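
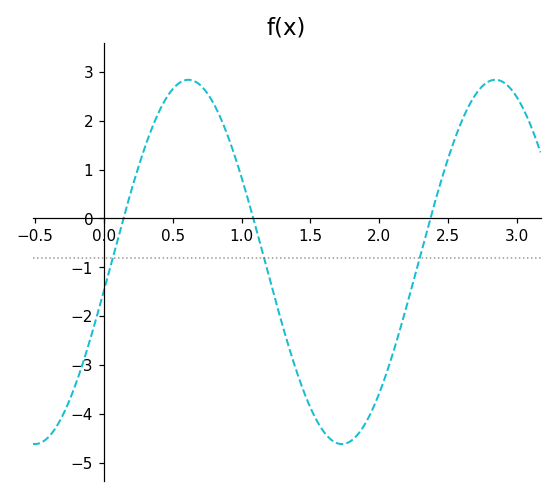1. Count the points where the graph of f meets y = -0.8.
3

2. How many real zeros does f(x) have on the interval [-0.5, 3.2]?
3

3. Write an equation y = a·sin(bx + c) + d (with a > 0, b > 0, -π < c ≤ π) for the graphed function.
y = 3.73sin(2.82x - 0.16) - 0.89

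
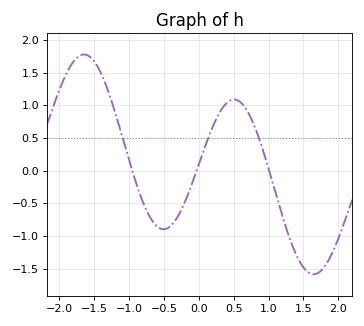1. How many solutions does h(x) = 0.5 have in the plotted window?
3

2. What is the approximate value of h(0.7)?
0.9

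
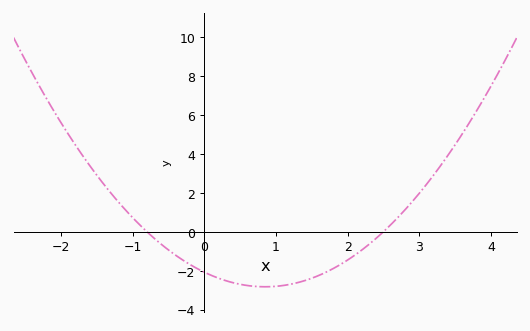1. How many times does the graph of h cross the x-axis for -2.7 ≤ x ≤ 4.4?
2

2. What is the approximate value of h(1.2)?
-2.8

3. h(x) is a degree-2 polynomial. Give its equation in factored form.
y = 1.04(x + 0.8)(x - 2.5)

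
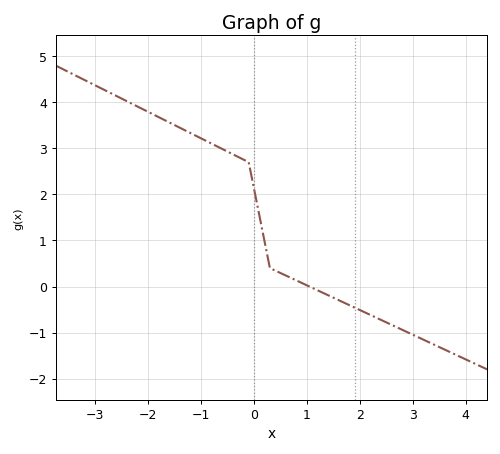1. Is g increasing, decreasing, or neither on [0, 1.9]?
decreasing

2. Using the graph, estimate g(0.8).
0.1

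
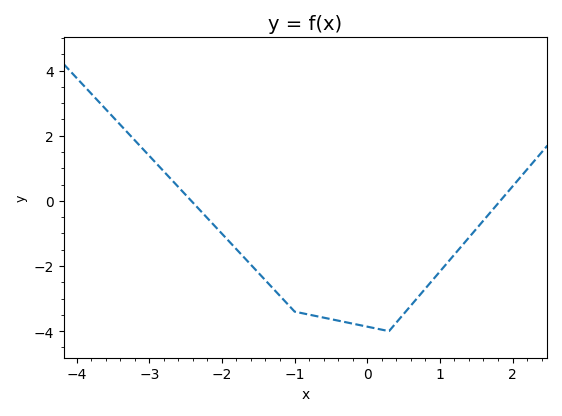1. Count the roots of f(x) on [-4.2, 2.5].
2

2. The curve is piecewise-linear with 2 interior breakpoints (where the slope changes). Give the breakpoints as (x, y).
(-1, -3.4); (0.3, -4)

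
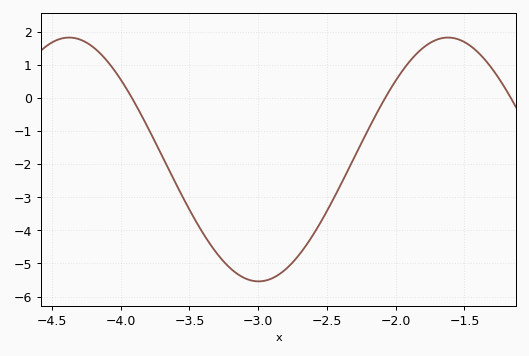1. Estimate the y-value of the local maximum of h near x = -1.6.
1.8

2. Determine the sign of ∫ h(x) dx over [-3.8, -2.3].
negative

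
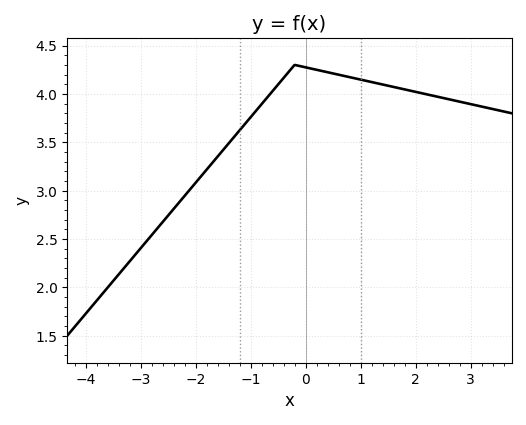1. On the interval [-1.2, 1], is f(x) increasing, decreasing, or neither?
neither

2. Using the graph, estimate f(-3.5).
2.05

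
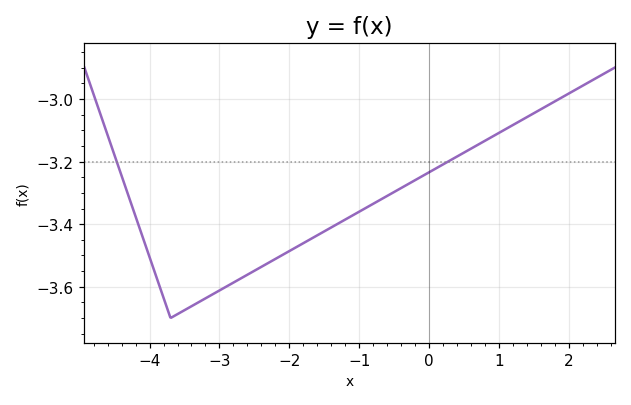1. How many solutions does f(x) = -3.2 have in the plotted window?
2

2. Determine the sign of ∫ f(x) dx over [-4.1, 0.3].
negative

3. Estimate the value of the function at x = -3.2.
-3.64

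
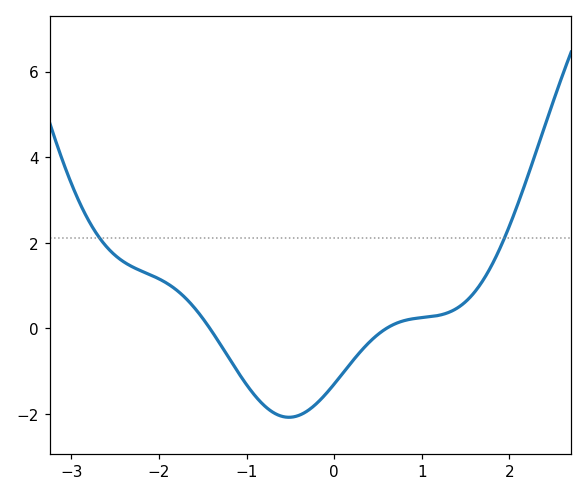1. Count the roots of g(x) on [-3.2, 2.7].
2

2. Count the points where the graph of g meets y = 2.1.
2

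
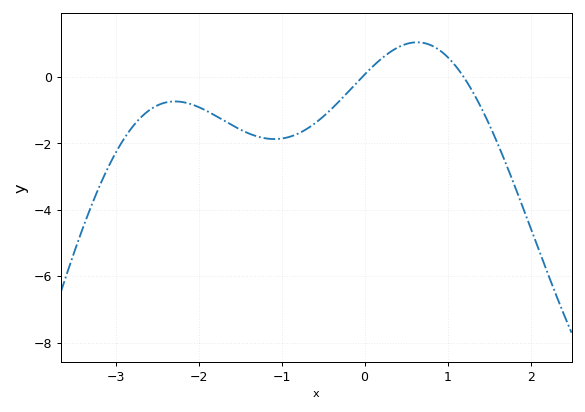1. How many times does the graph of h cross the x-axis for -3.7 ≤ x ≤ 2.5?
2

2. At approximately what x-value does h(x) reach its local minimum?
-1.1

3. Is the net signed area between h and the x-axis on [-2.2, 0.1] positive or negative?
negative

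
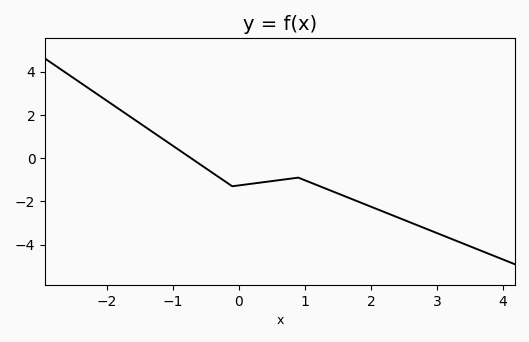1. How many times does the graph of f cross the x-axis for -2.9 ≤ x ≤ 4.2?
1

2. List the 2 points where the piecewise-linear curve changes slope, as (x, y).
(-0.1, -1.3); (0.9, -0.9)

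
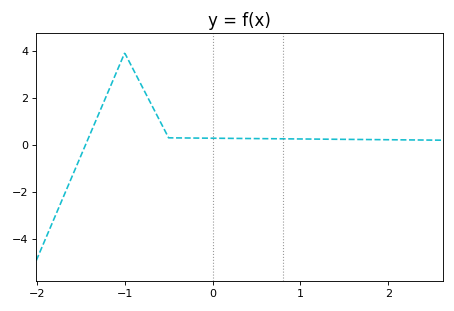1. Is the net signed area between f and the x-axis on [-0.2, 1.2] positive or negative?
positive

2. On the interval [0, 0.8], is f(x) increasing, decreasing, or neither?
decreasing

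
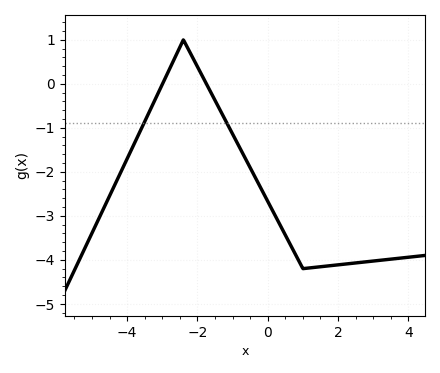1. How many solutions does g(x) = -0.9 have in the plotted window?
2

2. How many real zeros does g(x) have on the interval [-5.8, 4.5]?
2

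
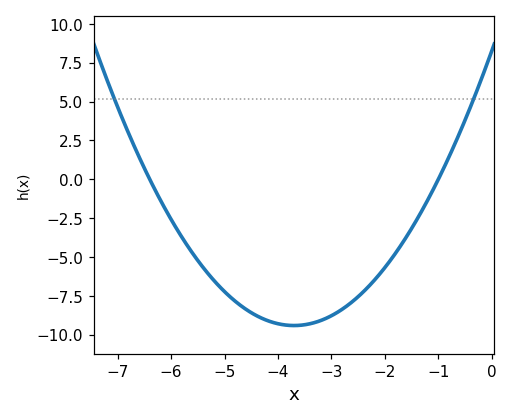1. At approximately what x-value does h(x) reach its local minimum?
-3.7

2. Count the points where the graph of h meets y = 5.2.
2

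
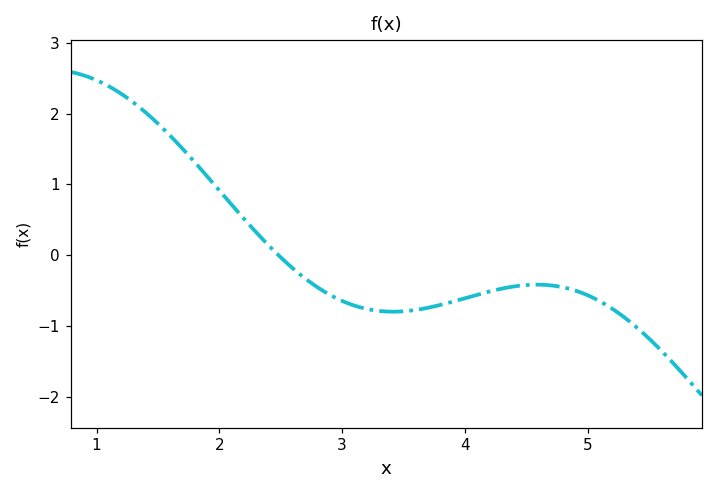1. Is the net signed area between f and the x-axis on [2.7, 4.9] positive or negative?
negative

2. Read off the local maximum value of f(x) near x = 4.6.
-0.4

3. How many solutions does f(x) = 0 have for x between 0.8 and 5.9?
1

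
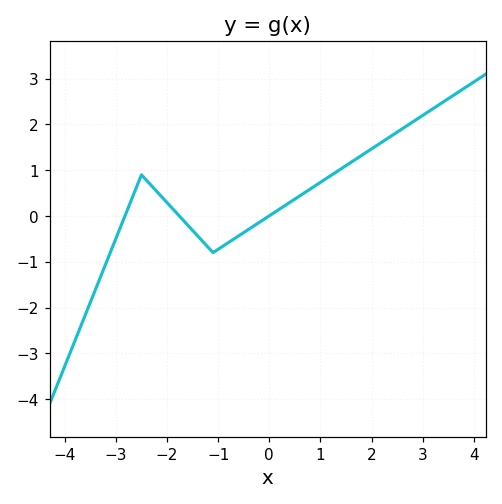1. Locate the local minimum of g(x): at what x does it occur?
-1.2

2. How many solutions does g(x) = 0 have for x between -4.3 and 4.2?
3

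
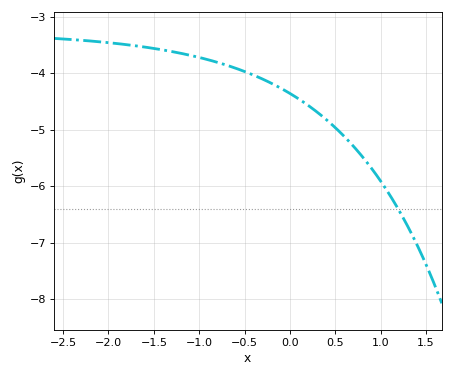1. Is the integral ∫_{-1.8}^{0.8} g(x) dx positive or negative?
negative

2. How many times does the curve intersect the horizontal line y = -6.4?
1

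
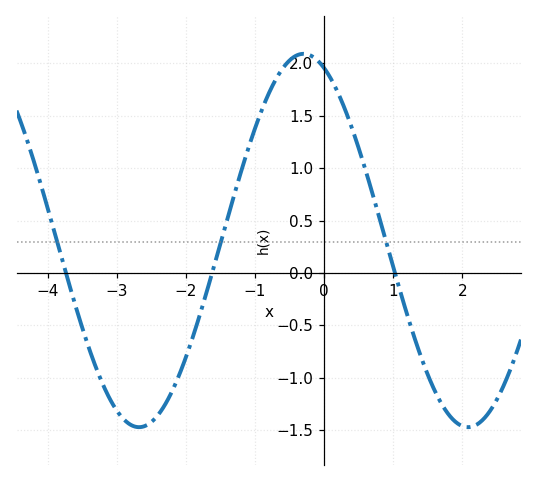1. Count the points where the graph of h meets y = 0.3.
3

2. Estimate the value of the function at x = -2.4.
-1.35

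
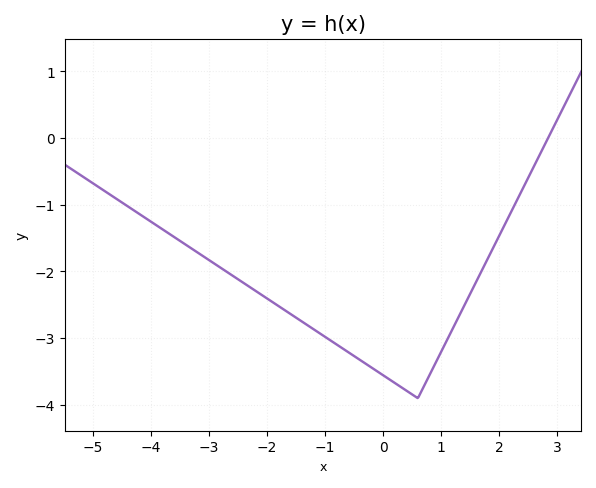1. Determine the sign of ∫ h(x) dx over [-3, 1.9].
negative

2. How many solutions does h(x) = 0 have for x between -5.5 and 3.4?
1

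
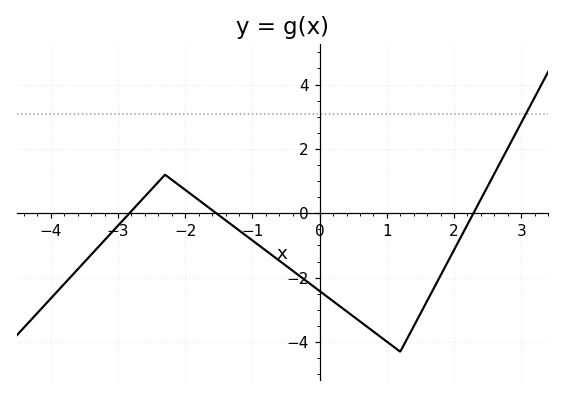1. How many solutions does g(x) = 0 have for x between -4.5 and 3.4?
3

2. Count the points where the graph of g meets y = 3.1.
1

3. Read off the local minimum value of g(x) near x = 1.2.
-4.3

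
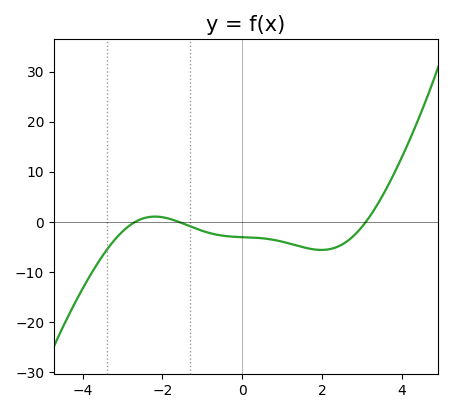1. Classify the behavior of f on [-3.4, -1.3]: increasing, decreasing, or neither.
neither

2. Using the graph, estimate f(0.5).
-3.31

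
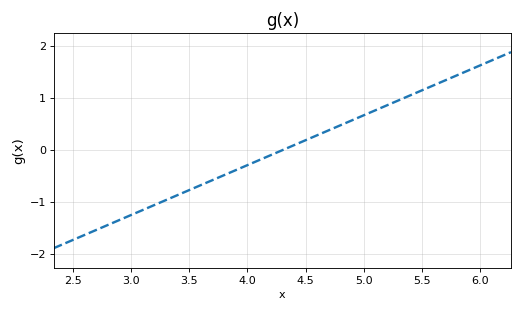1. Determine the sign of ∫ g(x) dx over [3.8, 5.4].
positive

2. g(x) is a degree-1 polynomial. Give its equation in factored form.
y = 0.96(x - 4.3)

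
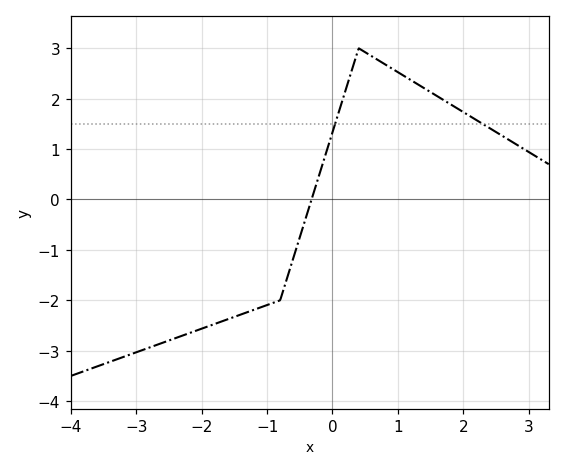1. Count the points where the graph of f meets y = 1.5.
2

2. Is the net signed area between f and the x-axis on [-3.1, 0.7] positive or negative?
negative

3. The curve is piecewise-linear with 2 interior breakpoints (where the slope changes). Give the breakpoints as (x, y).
(-0.8, -2); (0.4, 3)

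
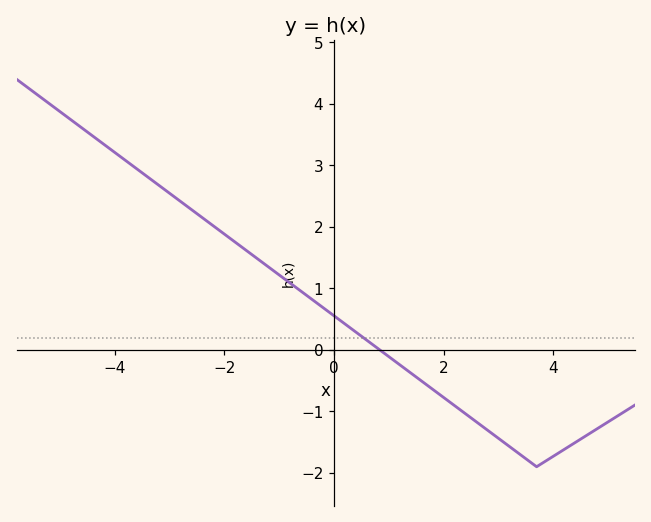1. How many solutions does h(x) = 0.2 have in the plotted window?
1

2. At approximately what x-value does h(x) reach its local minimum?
3.8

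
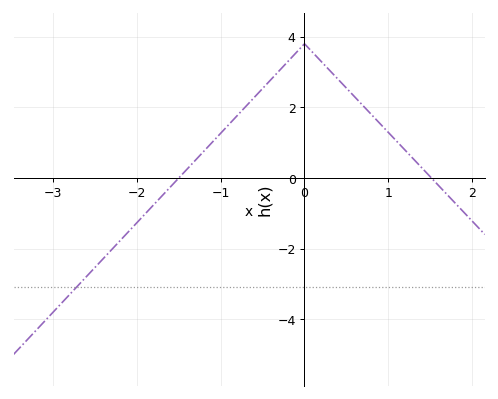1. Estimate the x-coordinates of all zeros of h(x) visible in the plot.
-1.5, 1.51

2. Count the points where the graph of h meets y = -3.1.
1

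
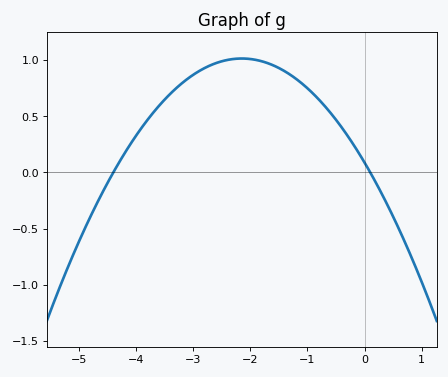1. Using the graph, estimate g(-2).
1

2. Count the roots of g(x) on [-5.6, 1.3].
2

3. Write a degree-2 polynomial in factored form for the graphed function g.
y = -0.2(x + 4.4)(x - 0.1)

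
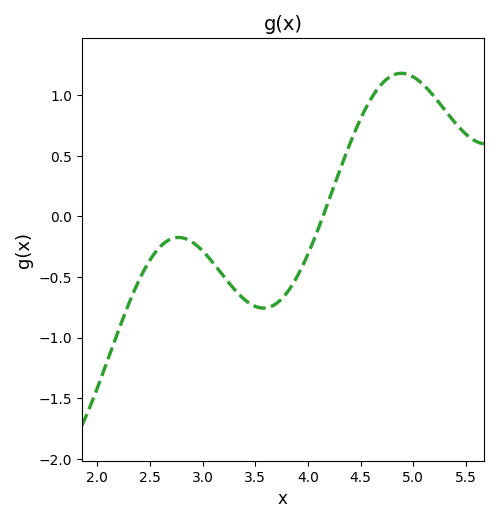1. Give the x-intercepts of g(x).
4.14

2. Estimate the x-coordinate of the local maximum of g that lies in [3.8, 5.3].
4.89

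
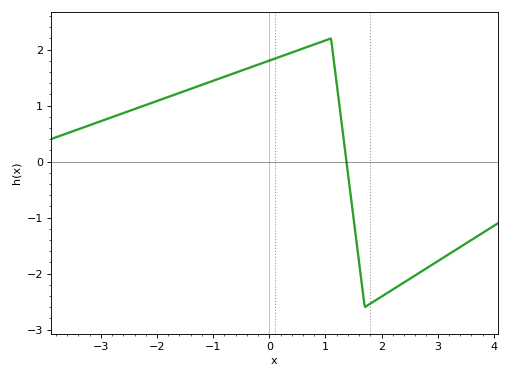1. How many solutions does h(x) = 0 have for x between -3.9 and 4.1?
1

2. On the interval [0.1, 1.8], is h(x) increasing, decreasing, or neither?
neither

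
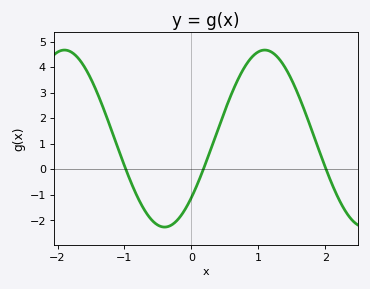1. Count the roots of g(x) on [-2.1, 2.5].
3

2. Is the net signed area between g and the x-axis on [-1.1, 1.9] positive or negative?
positive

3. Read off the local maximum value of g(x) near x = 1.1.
4.67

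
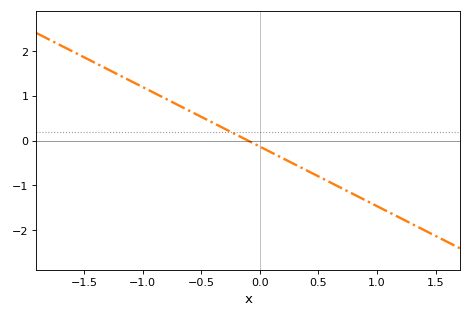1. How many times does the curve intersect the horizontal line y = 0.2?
1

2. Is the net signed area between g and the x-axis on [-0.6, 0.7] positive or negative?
negative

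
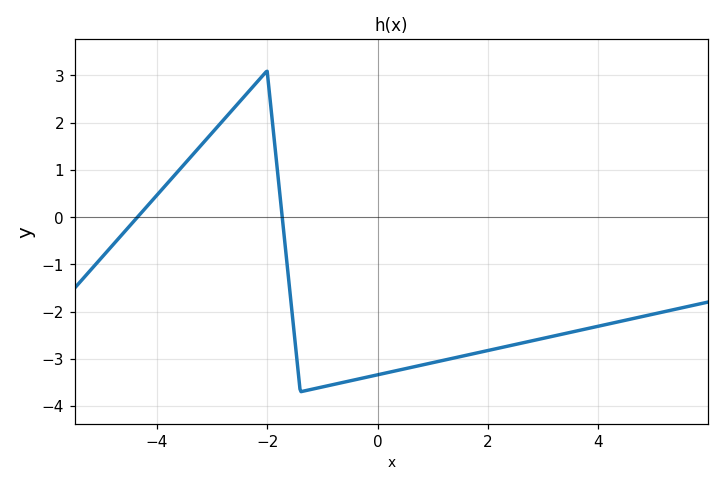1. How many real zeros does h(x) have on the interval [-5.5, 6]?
2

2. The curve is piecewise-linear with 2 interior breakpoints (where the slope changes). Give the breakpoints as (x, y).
(-2, 3.1); (-1.4, -3.7)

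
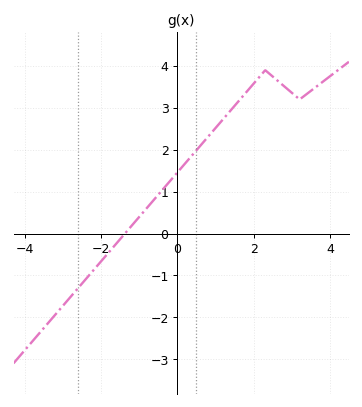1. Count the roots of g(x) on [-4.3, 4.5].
1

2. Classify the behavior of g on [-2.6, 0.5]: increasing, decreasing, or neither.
increasing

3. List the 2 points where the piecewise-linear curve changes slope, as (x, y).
(2.3, 3.9); (3.2, 3.2)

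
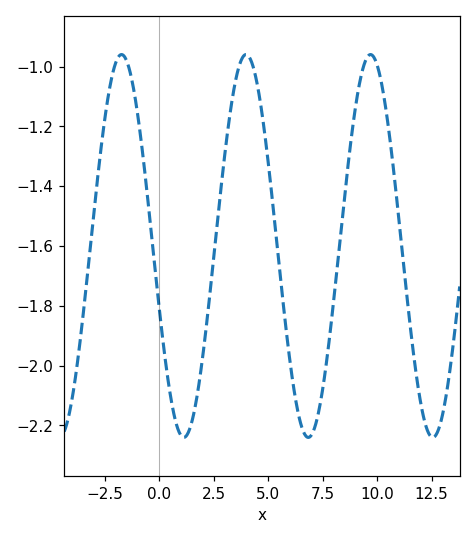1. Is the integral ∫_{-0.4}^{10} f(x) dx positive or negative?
negative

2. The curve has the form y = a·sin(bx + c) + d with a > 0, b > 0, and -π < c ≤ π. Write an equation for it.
y = 0.64sin(1.1x - 2.81) - 1.6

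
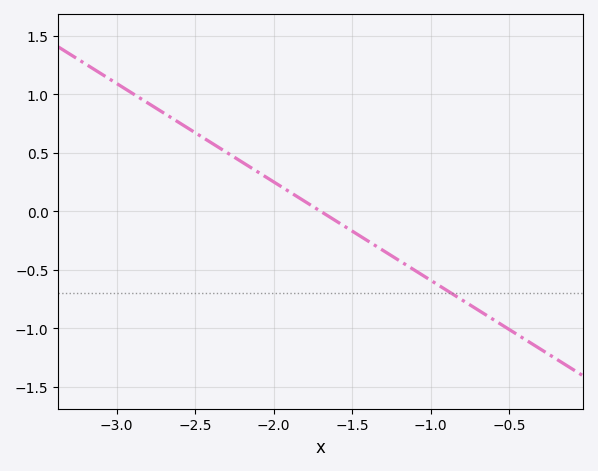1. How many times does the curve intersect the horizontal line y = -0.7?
1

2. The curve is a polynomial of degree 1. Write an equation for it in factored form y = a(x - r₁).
y = -0.84(x + 1.7)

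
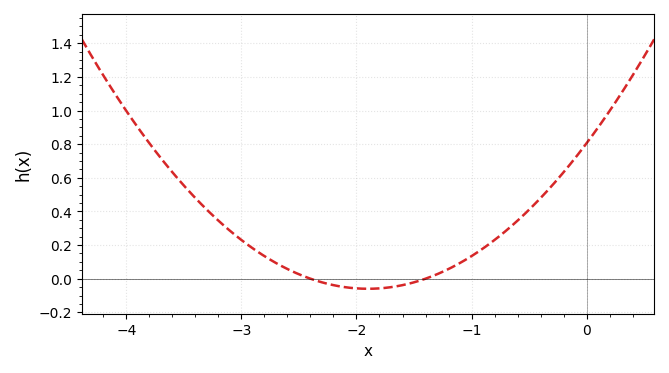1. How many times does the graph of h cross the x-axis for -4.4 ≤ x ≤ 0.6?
2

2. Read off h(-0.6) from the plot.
0.346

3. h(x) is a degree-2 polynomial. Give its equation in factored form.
y = 0.24(x + 2.4)(x + 1.4)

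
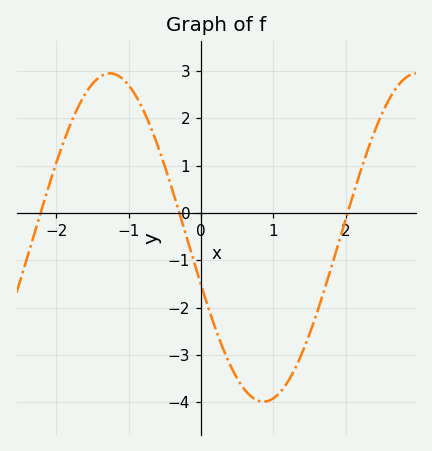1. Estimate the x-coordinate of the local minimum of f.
0.865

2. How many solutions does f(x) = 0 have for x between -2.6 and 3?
3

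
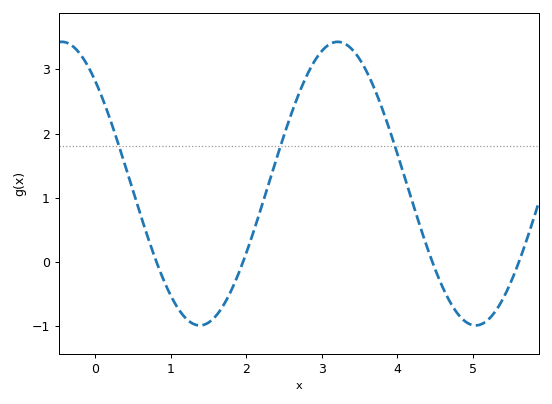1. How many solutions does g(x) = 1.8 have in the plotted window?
3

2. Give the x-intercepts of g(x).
0.81, 1.96, 4.46, 5.61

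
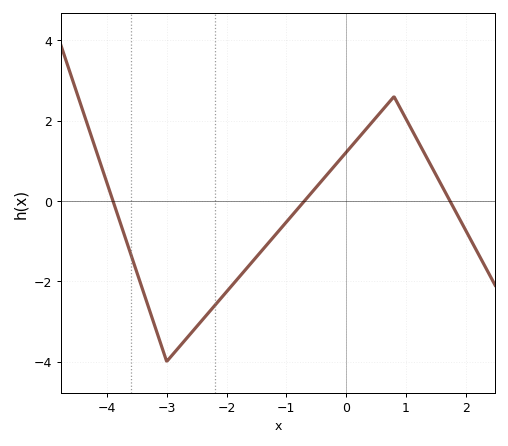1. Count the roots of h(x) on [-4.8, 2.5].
3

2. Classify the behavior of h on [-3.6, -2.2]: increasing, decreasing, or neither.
neither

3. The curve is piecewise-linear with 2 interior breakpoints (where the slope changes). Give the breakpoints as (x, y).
(-3, -4); (0.8, 2.6)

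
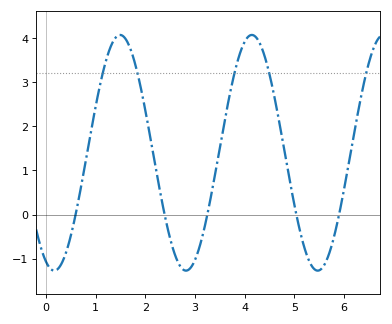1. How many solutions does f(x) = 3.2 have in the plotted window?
5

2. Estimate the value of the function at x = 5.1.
-0.3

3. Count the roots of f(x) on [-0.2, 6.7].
5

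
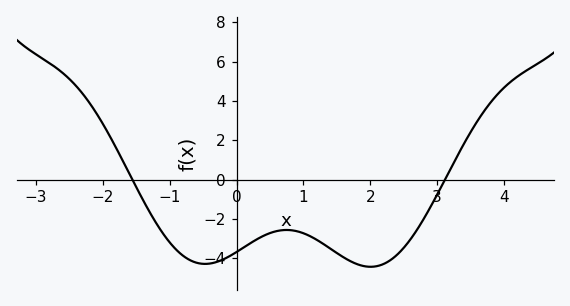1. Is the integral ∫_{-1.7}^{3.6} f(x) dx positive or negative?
negative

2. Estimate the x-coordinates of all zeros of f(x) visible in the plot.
-1.56, 3.12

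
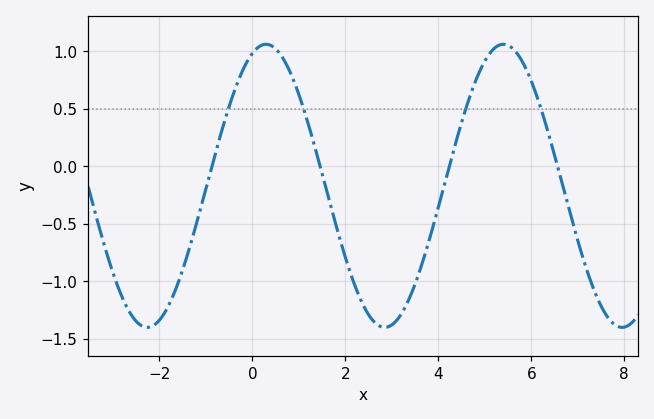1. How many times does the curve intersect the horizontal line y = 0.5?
4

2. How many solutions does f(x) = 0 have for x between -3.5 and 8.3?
4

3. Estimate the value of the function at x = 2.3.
-1.15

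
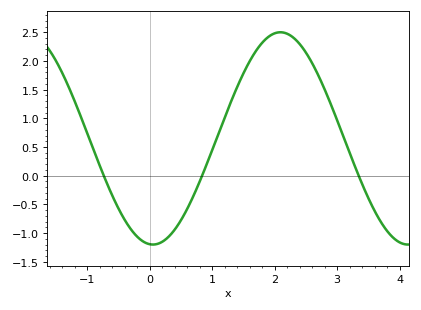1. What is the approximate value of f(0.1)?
-1.2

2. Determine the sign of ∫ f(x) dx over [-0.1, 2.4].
positive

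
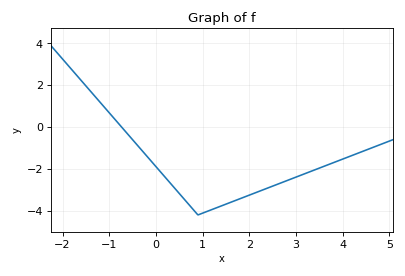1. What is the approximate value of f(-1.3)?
1.45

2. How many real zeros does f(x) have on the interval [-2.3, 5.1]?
1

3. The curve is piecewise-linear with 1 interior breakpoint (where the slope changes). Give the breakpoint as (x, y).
(0.9, -4.2)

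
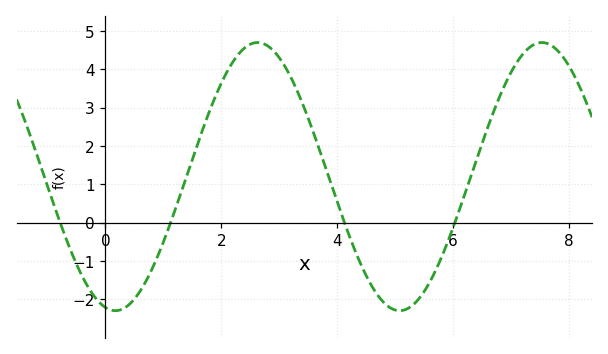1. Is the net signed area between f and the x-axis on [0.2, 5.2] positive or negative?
positive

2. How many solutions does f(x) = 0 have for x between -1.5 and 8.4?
4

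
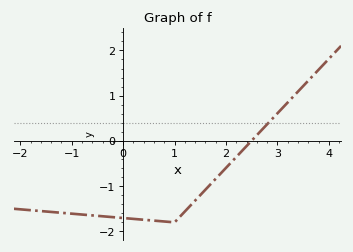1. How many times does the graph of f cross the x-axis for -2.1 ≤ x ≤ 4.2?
1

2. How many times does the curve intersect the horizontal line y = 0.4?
1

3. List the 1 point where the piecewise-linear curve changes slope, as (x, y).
(1, -1.8)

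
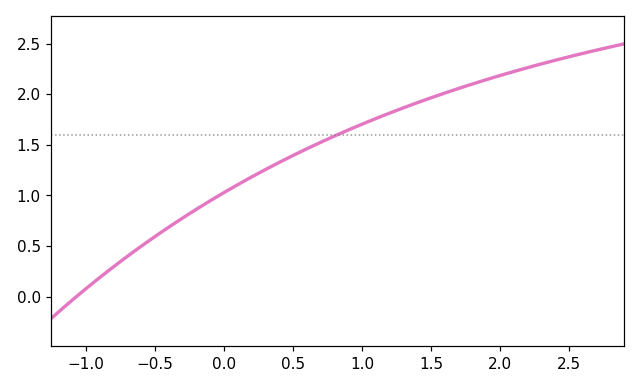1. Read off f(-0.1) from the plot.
0.949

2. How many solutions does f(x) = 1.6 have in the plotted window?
1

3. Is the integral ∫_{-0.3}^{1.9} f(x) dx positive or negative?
positive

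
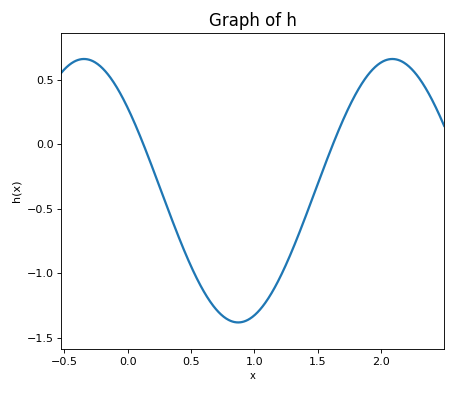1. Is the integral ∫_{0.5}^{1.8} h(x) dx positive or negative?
negative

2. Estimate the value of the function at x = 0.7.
-1.28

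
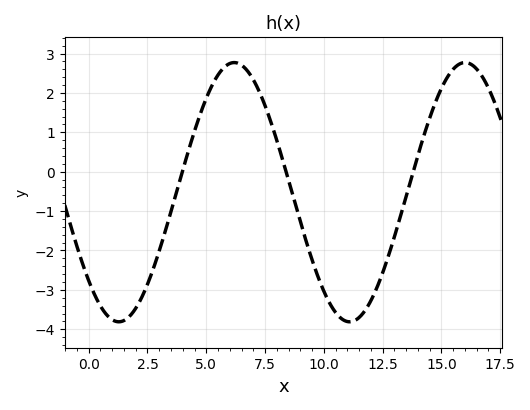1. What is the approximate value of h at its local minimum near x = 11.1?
-3.8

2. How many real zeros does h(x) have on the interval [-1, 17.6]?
3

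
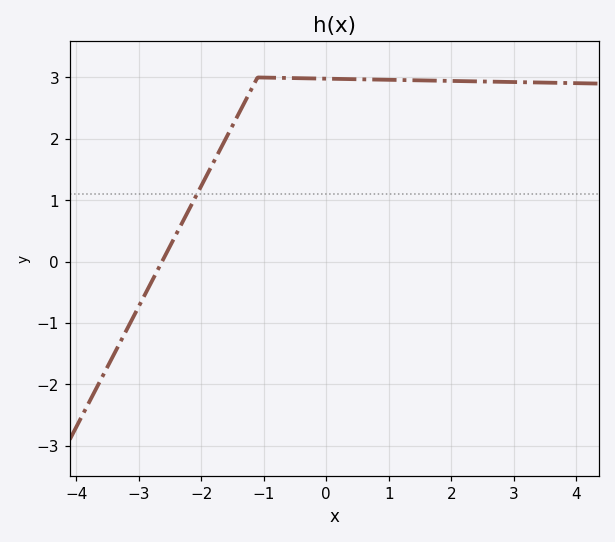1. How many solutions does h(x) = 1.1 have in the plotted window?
1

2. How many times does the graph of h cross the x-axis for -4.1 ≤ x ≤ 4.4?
1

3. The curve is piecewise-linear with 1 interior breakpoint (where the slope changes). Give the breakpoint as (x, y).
(-1.1, 3)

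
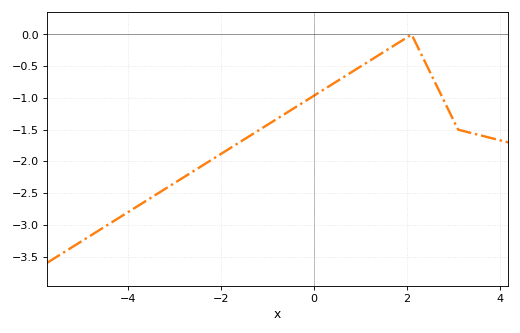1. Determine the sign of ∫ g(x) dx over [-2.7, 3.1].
negative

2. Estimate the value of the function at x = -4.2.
-2.89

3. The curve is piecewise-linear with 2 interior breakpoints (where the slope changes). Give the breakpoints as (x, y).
(2.1, 0); (3.1, -1.5)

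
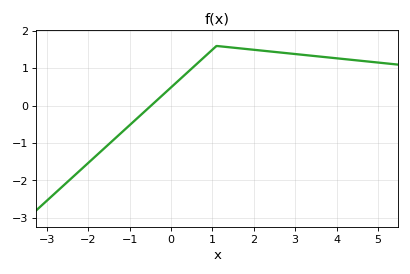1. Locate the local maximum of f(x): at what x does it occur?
1.2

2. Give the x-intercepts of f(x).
-0.4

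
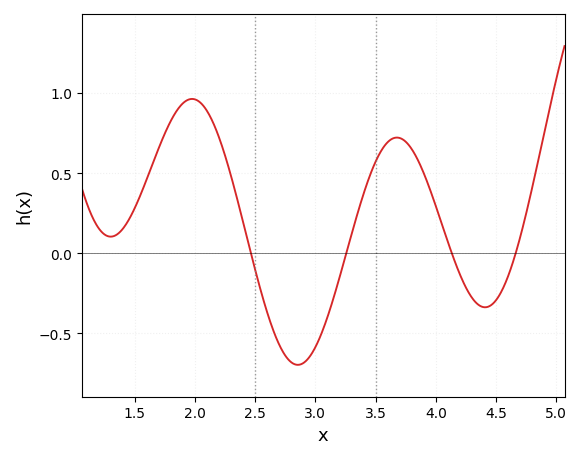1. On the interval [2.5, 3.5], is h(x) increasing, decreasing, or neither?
neither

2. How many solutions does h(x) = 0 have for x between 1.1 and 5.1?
4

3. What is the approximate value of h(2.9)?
-0.7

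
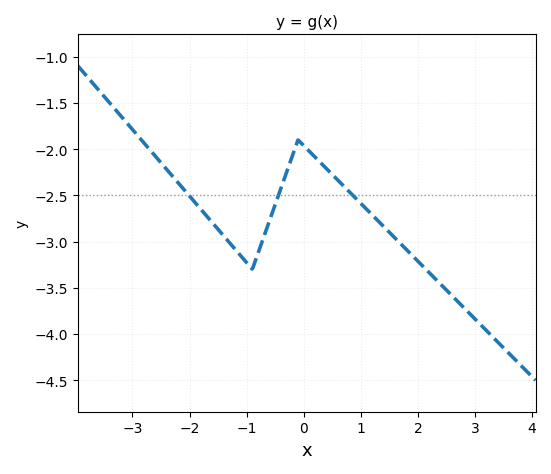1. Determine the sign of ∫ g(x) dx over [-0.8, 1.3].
negative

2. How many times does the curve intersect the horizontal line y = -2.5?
3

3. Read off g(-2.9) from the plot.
-1.86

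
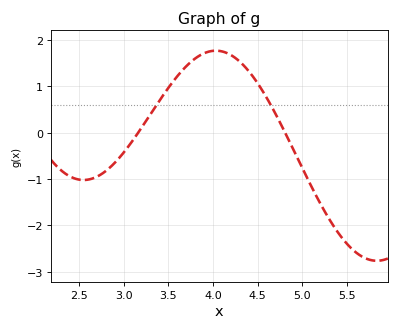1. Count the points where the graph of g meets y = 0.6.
2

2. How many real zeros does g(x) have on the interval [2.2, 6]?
2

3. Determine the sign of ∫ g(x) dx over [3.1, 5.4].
positive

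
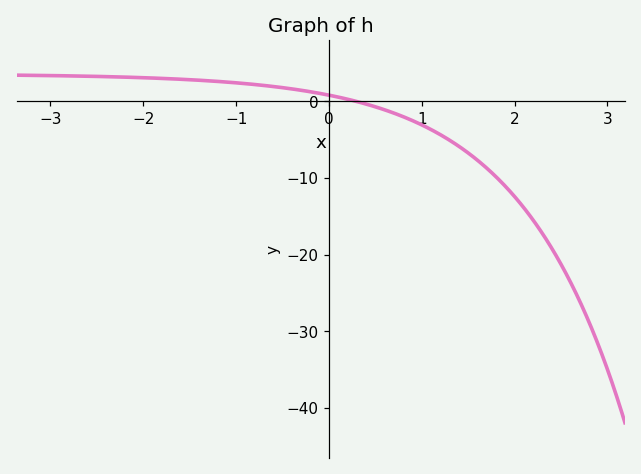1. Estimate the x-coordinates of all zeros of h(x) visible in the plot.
0.3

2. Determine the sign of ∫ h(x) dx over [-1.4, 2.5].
negative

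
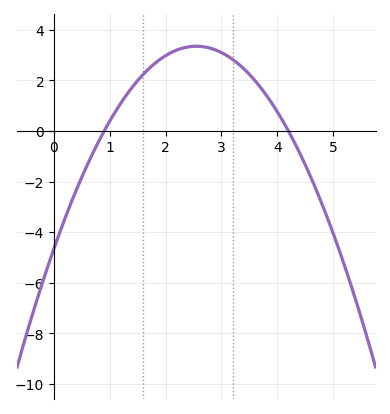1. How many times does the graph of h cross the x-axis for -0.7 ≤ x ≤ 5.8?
2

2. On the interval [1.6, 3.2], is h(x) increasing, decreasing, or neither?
neither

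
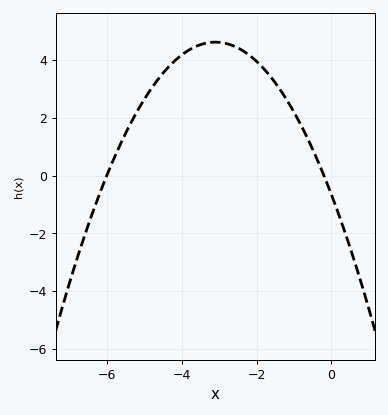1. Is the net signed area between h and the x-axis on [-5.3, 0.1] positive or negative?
positive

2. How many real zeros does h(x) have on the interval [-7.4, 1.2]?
2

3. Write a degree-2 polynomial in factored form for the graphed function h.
y = -0.55(x + 6)(x + 0.2)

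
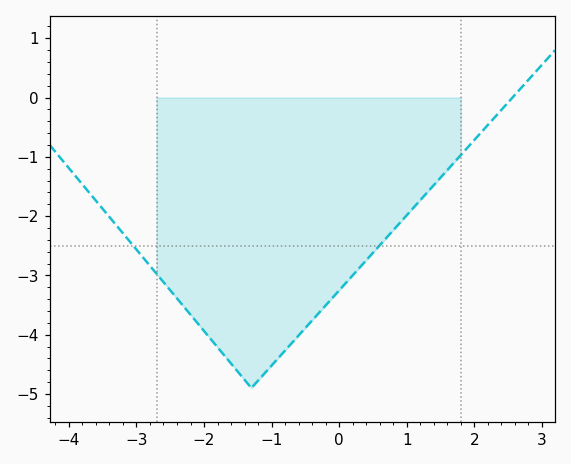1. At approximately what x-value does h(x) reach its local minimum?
-1.3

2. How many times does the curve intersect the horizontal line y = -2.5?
2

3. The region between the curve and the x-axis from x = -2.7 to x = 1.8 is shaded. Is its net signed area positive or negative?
negative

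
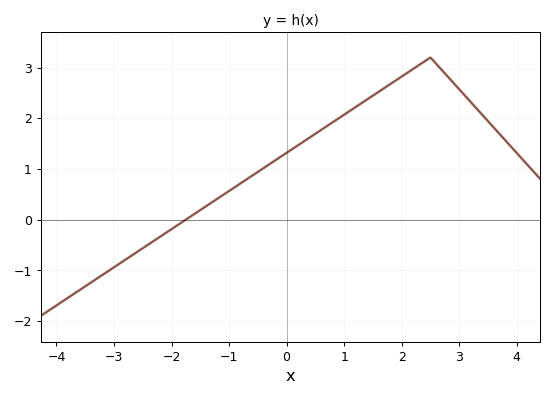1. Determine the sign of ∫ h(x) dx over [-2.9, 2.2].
positive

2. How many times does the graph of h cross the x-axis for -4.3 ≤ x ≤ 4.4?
1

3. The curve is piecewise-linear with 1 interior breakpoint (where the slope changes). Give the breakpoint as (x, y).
(2.5, 3.2)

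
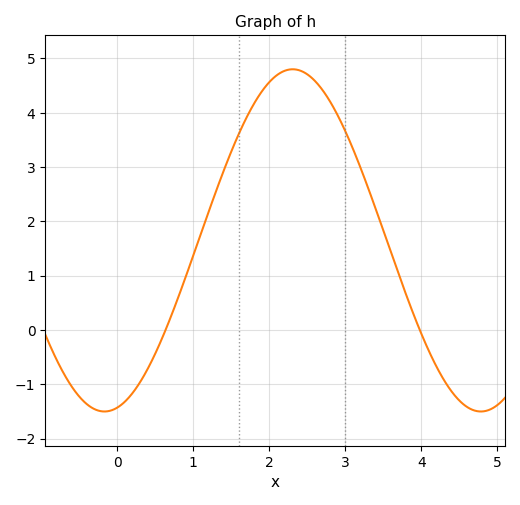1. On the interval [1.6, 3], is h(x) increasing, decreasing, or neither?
neither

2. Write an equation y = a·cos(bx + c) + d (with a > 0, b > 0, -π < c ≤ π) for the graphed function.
y = 3.15cos(1.3x - 2.9) + 1.65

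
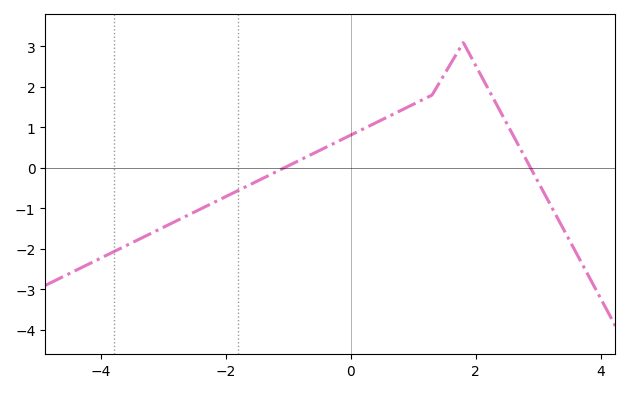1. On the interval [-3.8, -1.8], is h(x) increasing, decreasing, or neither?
increasing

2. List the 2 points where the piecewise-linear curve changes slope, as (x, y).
(1.3, 1.8); (1.8, 3.1)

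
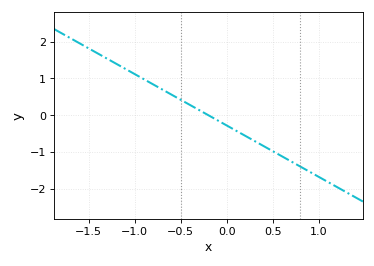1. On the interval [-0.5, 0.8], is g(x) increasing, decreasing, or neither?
decreasing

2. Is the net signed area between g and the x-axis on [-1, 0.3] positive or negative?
positive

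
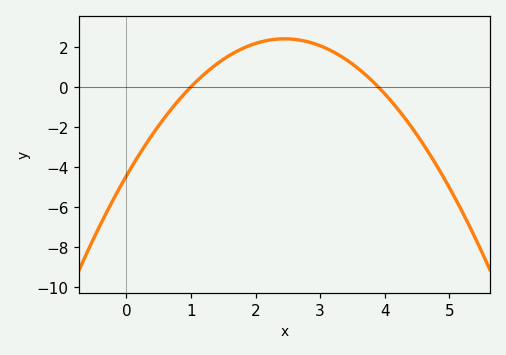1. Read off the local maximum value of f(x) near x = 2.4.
2.4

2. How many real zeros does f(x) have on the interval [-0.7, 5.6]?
2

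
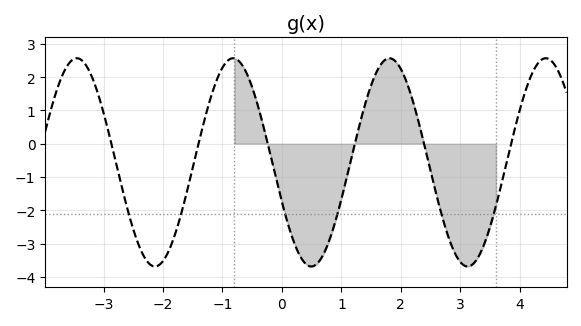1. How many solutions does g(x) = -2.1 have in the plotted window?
6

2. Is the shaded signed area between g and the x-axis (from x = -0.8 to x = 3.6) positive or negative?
negative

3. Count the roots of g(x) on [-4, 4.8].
6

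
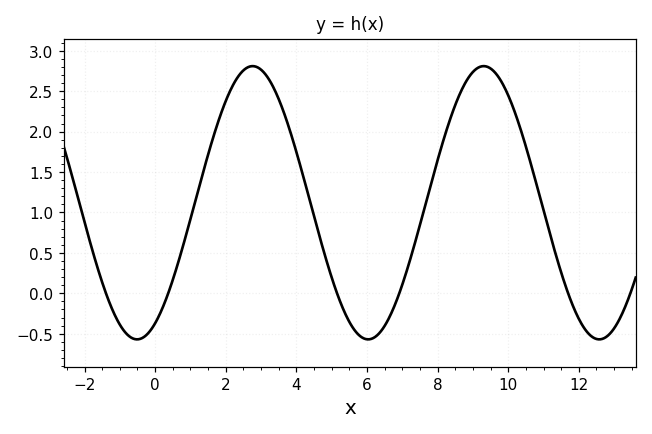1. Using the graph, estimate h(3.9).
1.9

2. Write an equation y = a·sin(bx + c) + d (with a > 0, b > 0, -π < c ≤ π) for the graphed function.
y = 1.69sin(0.96x - 1.1) + 1.12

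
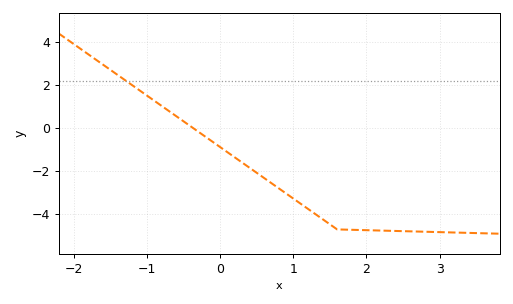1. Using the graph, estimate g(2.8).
-4.81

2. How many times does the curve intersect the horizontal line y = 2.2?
1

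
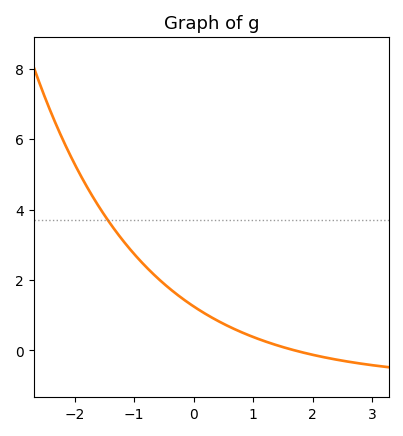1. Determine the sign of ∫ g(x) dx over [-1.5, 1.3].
positive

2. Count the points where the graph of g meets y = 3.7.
1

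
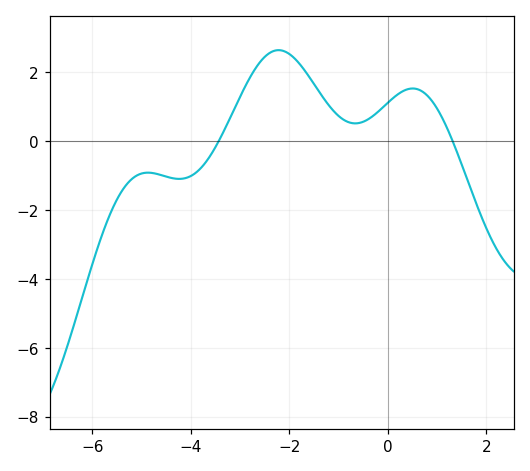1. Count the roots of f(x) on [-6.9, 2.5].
2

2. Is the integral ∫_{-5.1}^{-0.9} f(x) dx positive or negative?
positive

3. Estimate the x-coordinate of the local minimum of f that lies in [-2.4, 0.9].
-0.6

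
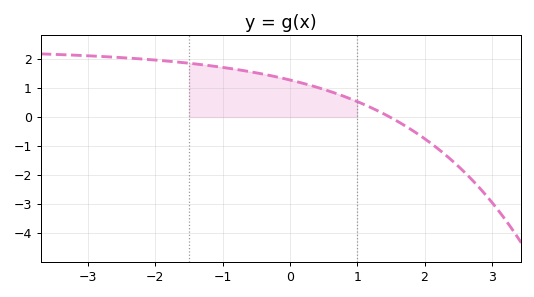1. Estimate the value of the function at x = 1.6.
-0.1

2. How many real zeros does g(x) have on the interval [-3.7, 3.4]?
1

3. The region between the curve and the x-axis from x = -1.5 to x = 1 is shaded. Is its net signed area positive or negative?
positive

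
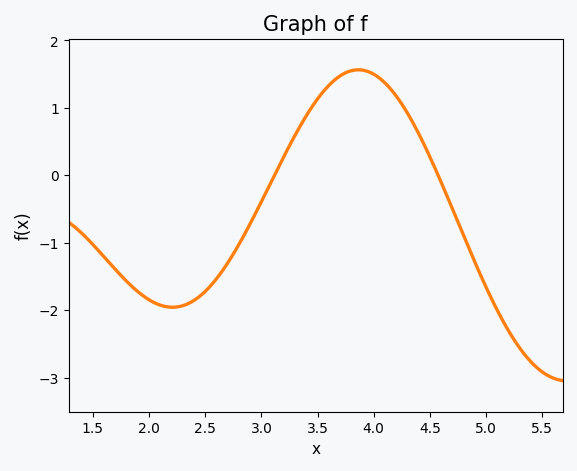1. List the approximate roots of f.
3.12, 4.57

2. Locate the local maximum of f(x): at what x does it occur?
3.86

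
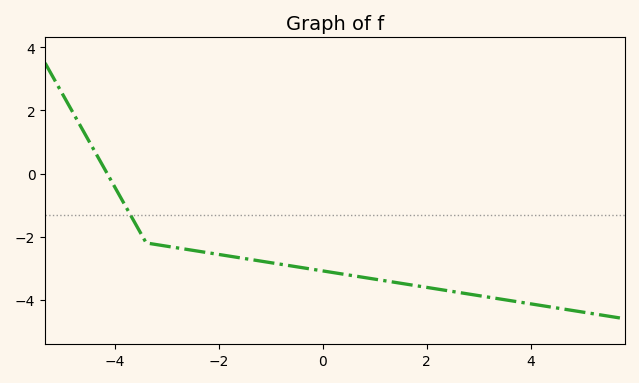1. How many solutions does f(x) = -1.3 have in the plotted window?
1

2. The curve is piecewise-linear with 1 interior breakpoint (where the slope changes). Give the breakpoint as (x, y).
(-3.4, -2.2)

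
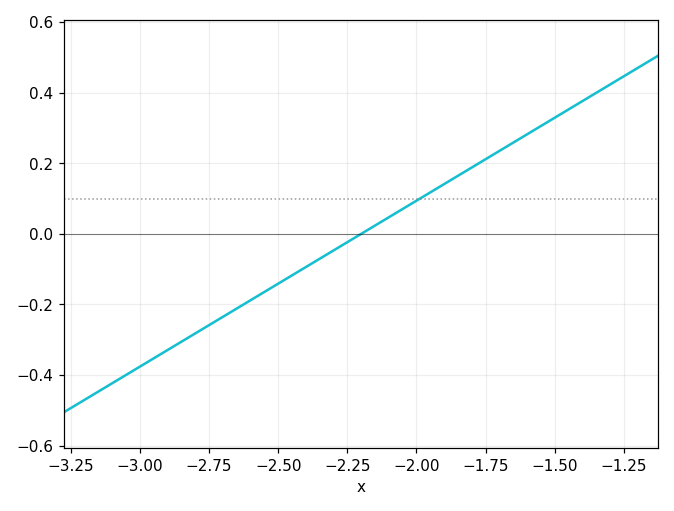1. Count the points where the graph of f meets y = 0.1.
1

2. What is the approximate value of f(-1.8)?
0.18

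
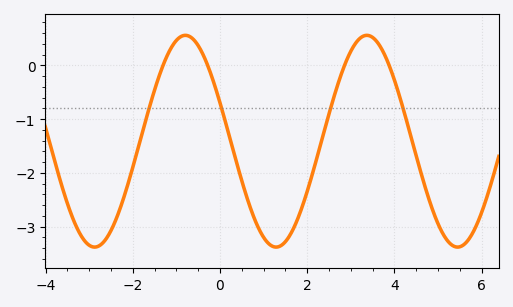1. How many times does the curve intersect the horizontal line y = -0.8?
4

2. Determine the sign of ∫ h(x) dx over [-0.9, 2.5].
negative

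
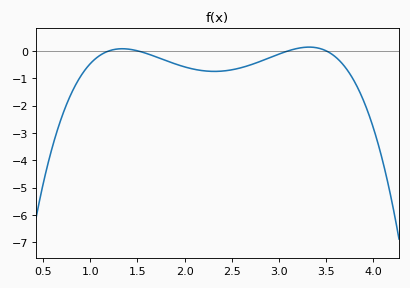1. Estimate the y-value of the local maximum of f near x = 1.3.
0.1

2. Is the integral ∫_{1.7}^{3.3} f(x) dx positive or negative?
negative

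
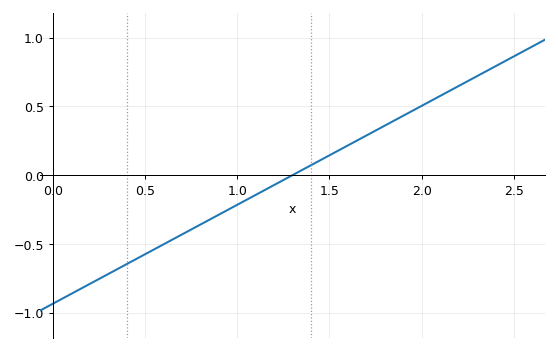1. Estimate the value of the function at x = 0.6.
-0.504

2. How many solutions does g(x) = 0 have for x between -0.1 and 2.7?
1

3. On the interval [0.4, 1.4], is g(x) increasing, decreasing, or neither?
increasing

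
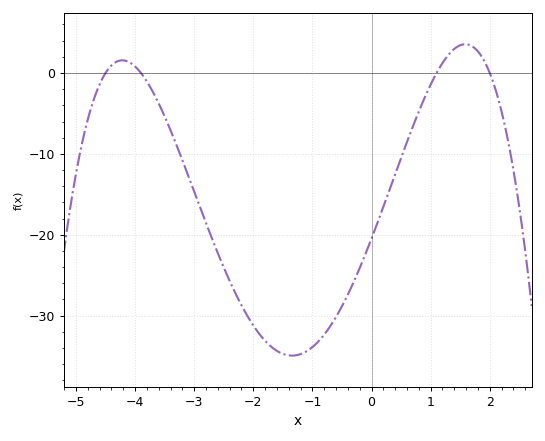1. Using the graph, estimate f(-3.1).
-13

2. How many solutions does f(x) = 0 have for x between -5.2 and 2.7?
4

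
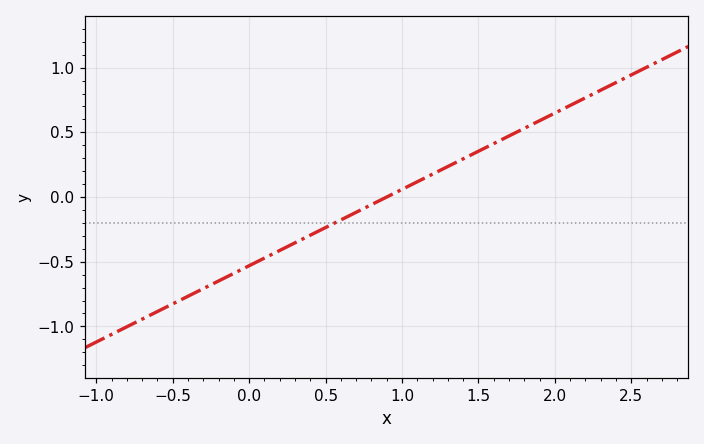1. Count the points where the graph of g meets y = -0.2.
1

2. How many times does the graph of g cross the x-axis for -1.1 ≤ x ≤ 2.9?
1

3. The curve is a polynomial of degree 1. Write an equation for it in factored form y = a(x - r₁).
y = 0.59(x - 0.9)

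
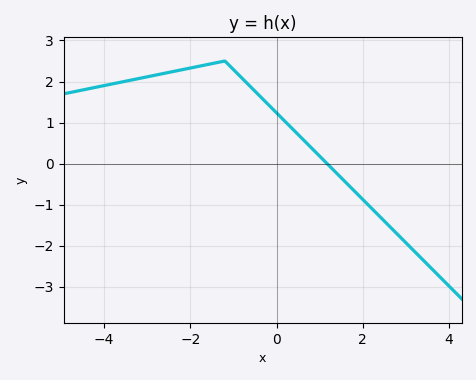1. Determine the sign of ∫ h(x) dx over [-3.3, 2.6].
positive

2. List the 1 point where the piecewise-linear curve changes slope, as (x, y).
(-1.2, 2.5)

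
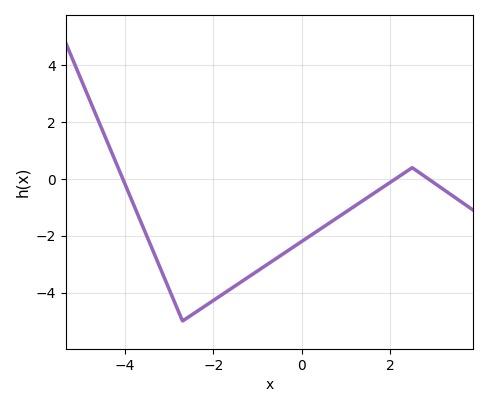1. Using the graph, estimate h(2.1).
0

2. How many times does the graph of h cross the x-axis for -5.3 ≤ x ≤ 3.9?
3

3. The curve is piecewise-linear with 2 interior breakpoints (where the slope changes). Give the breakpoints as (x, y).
(-2.7, -5); (2.5, 0.4)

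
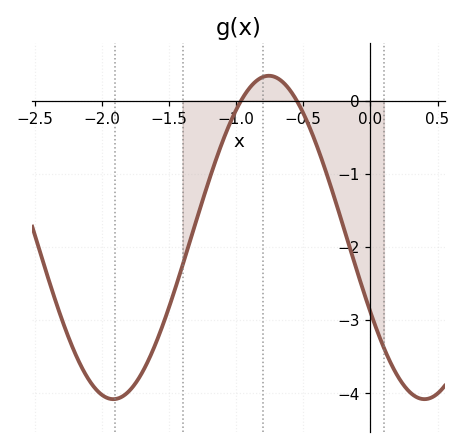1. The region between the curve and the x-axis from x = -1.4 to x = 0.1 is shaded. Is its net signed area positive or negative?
negative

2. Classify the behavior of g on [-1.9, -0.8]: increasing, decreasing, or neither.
increasing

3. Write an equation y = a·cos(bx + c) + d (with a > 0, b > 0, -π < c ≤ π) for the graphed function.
y = 2.21cos(2.71x + 2.05) - 1.87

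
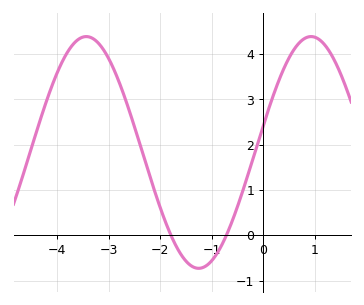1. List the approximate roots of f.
-1.8, -0.7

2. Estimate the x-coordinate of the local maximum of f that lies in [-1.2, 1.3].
0.9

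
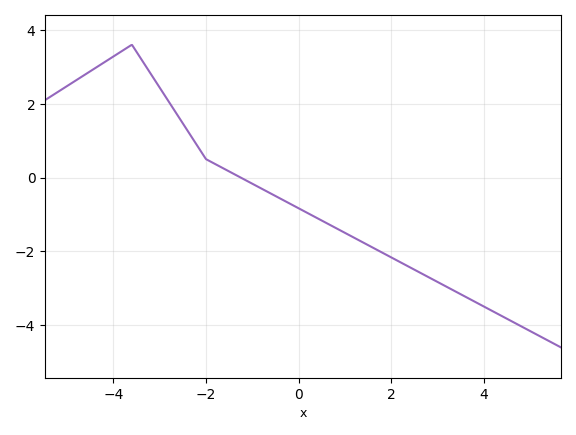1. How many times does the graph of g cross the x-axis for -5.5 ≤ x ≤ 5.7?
1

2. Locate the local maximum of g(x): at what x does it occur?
-3.6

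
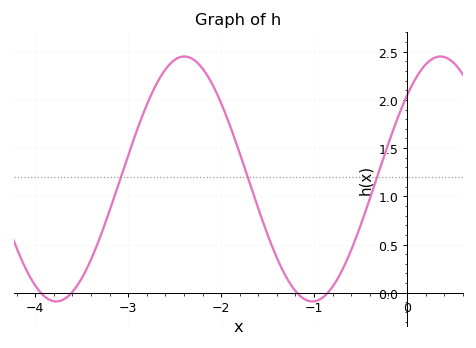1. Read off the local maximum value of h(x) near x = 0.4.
2.45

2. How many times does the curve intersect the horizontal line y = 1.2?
3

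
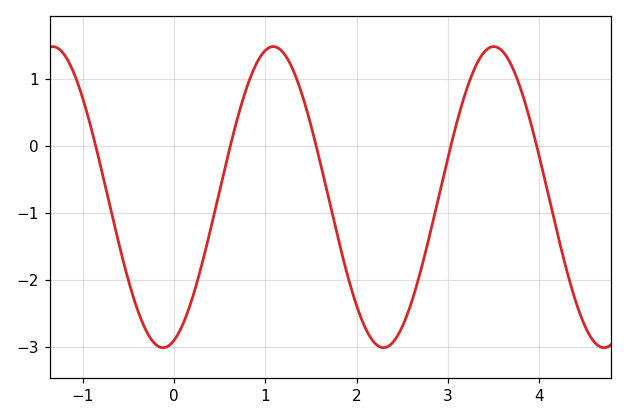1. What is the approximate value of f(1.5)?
0.305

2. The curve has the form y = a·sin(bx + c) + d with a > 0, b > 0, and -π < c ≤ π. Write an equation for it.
y = 2.25sin(2.6x - 1.25) - 0.76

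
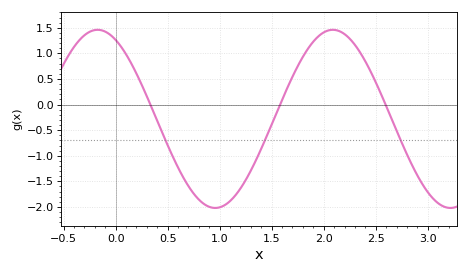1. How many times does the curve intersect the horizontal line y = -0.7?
3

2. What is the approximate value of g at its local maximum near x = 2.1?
1.46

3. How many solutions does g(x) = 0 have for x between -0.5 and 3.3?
3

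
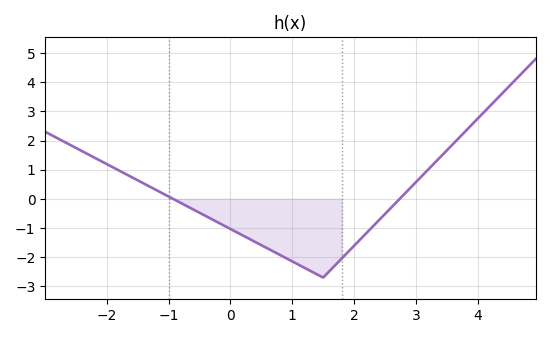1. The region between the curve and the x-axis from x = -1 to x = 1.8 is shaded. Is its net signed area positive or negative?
negative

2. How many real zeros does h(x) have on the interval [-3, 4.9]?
2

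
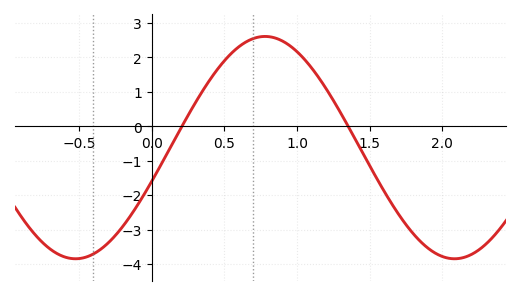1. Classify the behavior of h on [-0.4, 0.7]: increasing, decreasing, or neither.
increasing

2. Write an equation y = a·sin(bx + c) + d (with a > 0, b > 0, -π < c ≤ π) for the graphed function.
y = 3.23sin(2.4x - 0.31) - 0.62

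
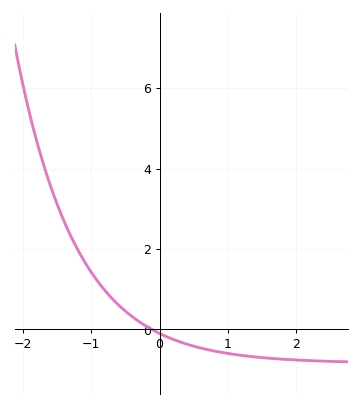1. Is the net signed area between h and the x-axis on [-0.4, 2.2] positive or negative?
negative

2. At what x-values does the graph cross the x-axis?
-0.1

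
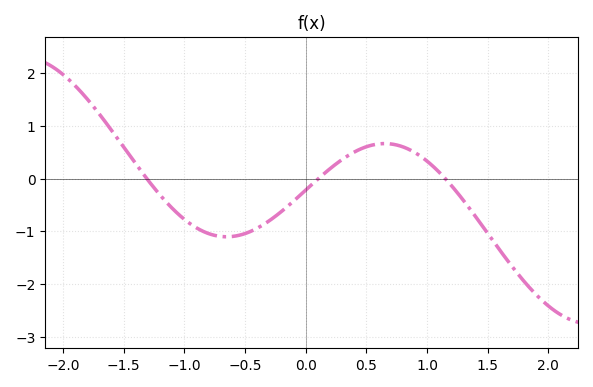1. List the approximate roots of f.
-1.3, 0.1, 1.2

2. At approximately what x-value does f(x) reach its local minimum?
-0.7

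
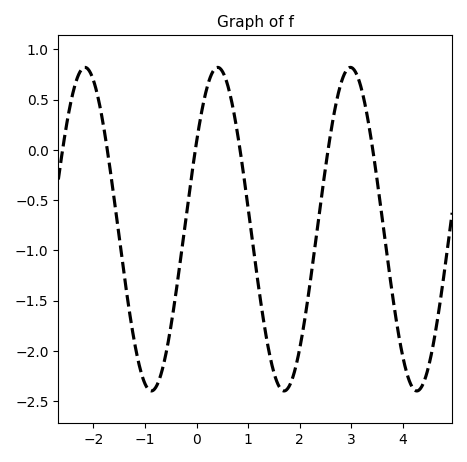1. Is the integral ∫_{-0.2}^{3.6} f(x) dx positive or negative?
negative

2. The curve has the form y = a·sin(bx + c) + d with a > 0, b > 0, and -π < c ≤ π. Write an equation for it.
y = 1.61sin(2.44x + 0.57) - 0.79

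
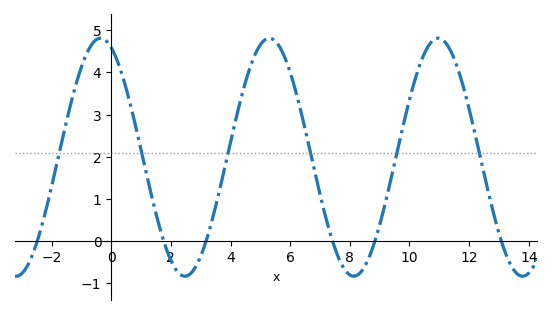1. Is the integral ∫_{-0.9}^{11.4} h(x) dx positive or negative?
positive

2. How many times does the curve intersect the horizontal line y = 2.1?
6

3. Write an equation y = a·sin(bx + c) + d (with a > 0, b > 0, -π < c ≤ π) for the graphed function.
y = 2.82sin(1.11x + 1.97) + 1.99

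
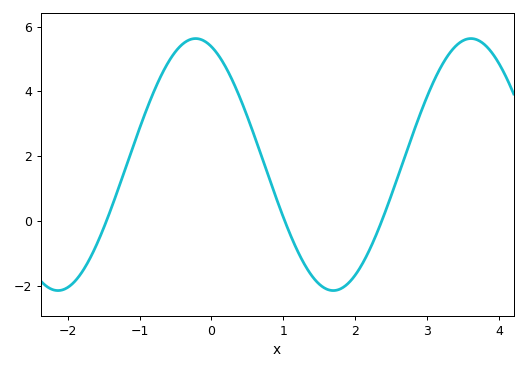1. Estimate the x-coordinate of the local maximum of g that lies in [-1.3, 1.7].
-0.2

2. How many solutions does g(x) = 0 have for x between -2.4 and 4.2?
3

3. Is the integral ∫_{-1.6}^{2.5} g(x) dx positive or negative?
positive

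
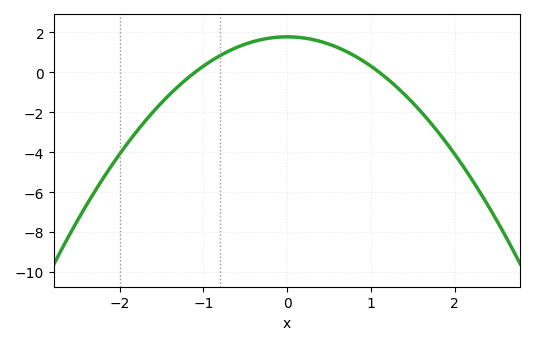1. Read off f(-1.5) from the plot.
-1.6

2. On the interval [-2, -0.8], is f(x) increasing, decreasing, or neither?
increasing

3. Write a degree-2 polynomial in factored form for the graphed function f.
y = -1.47(x + 1.1)(x - 1.1)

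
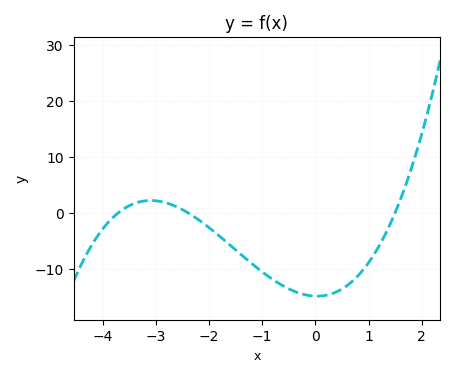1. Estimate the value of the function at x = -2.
-3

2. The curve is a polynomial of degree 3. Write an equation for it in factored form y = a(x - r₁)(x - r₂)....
y = 1.12(x + 3.7)(x + 2.4)(x - 1.5)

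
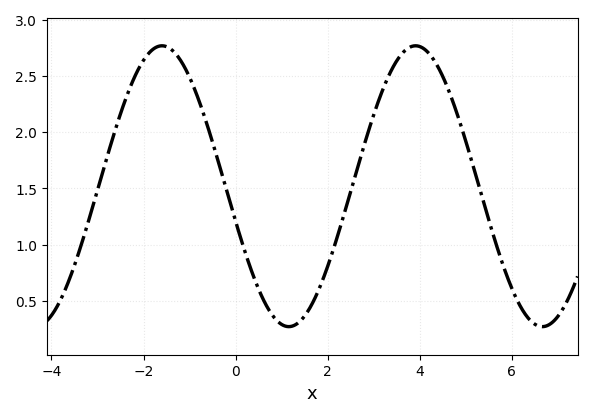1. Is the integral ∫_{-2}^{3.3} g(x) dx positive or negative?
positive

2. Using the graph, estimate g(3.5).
2.65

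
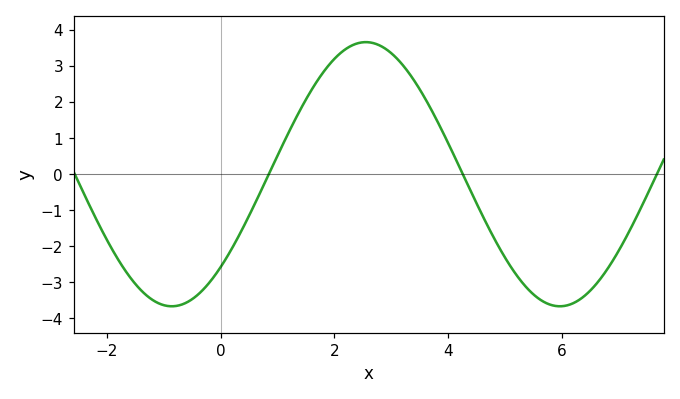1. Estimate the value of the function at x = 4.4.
-0.474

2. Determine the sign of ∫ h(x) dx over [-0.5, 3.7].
positive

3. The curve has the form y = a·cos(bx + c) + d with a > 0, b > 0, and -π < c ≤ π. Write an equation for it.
y = 3.66cos(0.92x - 2.35) - 0.01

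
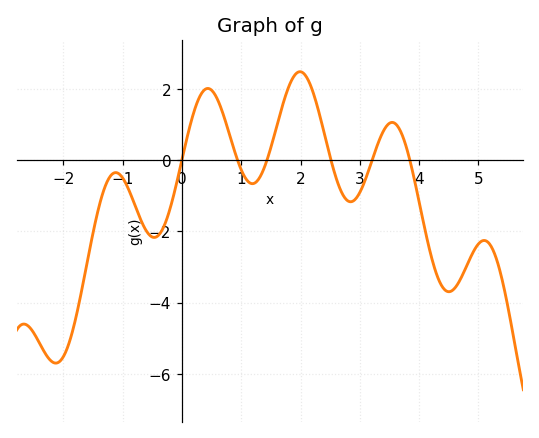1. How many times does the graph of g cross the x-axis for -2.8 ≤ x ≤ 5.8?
6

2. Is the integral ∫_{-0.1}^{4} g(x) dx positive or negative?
positive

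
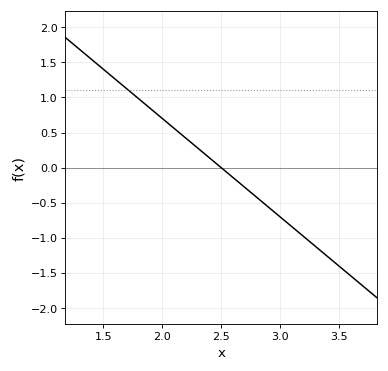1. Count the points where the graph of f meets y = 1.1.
1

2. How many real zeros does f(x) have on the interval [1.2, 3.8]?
1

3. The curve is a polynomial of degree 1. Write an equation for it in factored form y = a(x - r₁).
y = -1.4(x - 2.5)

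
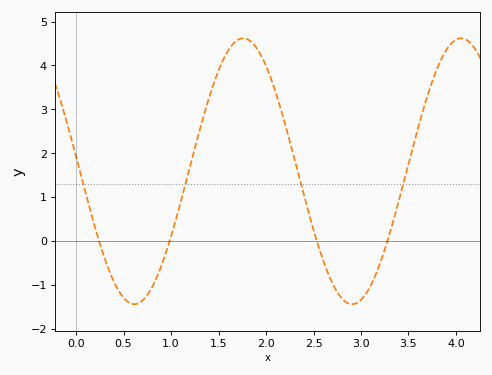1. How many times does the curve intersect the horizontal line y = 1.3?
4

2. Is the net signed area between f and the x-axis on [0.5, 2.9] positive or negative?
positive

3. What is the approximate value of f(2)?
4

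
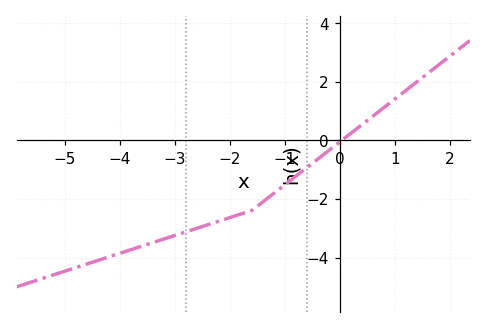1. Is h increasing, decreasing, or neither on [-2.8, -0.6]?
increasing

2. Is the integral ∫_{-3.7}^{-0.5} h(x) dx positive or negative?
negative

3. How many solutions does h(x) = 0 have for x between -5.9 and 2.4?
1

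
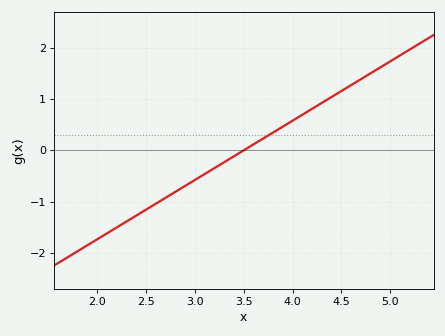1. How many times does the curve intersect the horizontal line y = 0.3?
1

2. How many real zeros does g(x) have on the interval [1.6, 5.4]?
1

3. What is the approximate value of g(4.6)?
1.3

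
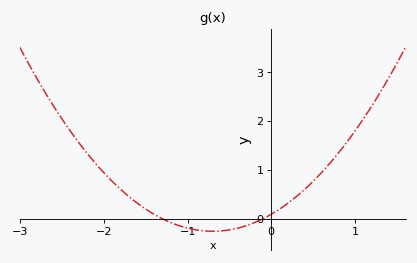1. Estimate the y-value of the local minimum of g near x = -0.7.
-0.256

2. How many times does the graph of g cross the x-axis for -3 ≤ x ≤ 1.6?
2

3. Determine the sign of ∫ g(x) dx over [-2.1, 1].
positive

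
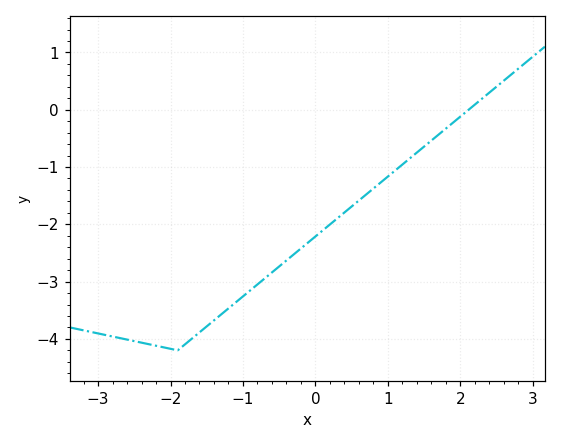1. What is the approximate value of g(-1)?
-3.3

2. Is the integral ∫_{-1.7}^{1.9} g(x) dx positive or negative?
negative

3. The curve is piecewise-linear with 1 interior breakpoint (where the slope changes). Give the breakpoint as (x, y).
(-1.9, -4.2)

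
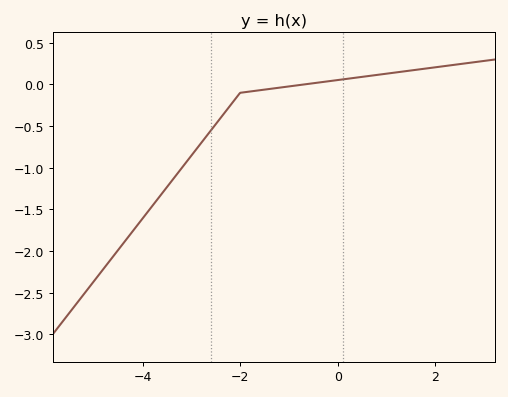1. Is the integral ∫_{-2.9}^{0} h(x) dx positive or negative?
negative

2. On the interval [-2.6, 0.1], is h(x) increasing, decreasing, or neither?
increasing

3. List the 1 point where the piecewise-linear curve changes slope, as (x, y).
(-2, -0.1)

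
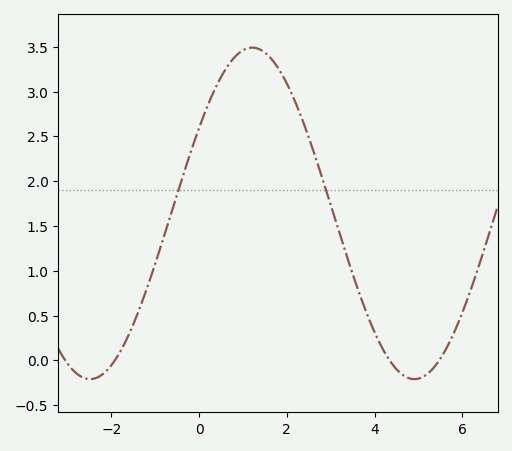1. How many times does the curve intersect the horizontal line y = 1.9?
2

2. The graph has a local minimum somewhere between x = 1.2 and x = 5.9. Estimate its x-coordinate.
4.91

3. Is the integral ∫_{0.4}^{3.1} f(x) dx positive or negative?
positive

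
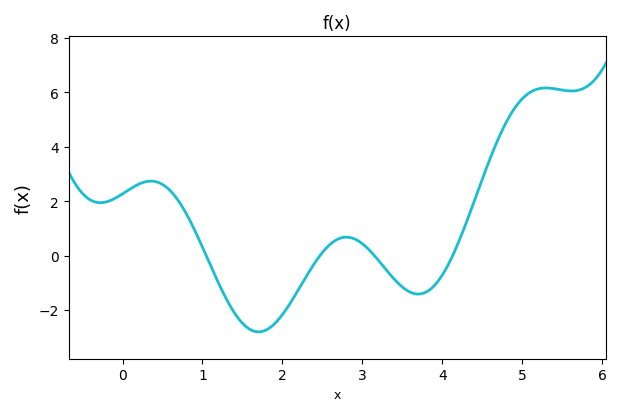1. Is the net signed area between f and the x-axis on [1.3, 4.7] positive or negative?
negative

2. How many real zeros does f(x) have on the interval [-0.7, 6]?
4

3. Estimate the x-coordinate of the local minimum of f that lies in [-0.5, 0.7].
-0.278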